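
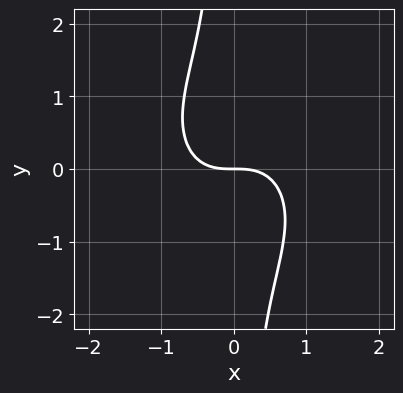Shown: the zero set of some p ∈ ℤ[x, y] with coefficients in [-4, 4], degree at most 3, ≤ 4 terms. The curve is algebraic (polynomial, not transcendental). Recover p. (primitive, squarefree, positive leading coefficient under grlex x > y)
(a) The degree is 3 — a generic line meets the curve in up to 3 points.
(b) Checking where it meets the axes: it meets the x-axis at x = 0 (among the integer gridlines); it crosses the y-axis at the gridline y = 0.
(c) Fitting integer coefficients to these (and the overall shape) gives p.

x^3 + x*y^2 + y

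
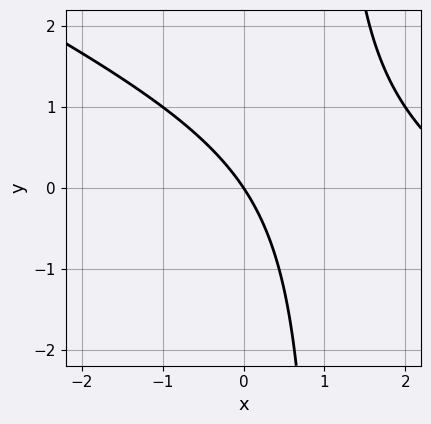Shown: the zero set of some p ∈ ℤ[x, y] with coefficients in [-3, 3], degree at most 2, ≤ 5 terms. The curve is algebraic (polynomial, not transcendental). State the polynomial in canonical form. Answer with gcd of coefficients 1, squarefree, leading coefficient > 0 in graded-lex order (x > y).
x^2 + 2*x*y - 3*x - 2*y

1. Degree: no degree-1 curve has this shape, so deg p = 2.
2. From the axis intercepts and sections: it meets the y-axis at y = 0 (among the integer gridlines); it crosses the x-axis at the gridline x = 0.
3. Matching integer coefficients to the picture gives p.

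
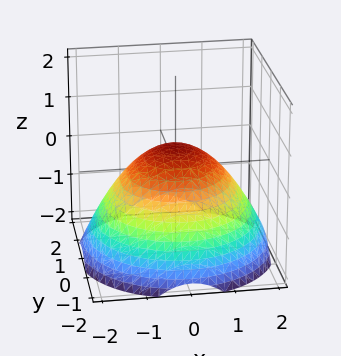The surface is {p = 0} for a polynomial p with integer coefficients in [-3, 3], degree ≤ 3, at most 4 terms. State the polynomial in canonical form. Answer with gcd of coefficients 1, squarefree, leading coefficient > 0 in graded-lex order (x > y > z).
x^2 + y^2 + 2*z - 1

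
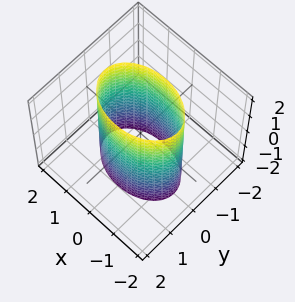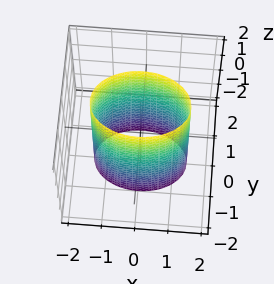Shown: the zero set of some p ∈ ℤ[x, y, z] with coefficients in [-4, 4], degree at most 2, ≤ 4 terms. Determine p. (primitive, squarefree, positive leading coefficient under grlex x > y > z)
(a) deg p = 2. Constant cross-section along one axis; a quadric.
(b) Symmetries: the z ↦ −z reflection is a symmetry, so z appears only in even powers; mirror symmetry y ↦ −y ⇒ only even powers of y; it's symmetric under x → −x, forcing even powers of x.
(c) From the axis intercepts and sections: it misses every integer gridline on the z-axis; among the integer gridlines, it crosses the y-axis at y ∈ {-1, 1}.
(d) Solving for integer coefficients yields p as stated.

x^2 + 2*y^2 - 2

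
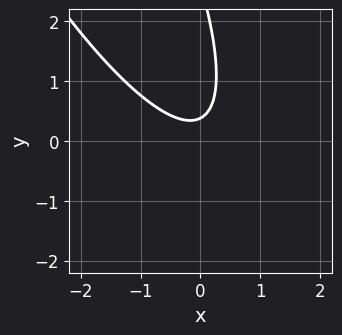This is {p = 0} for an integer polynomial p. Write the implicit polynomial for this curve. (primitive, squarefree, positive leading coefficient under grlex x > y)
3*x^2 + 3*x*y + y^2 - 3*y + 1

1. Degree: no degree-1 curve has this shape, so deg p = 2.
2. From the visible intercepts: the curve avoids every integer x-axis point in the box.
3. Assembling these constraints gives the stated polynomial.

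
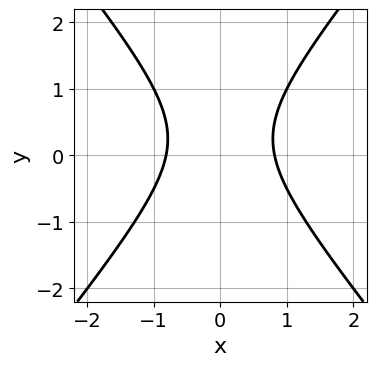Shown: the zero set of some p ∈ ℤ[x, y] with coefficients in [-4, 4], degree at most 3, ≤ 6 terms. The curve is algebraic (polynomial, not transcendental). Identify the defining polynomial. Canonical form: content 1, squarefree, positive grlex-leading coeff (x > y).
3*x^2 - 2*y^2 + y - 2

First, deg p = 2. No degree-1 curve has this shape.
Then, symmetries: it's symmetric under x → −x, forcing even powers of x.
Then, from the visible intercepts: the curve avoids every integer y-axis point in the box.
Finally, together with the visible shape, these determine p as stated.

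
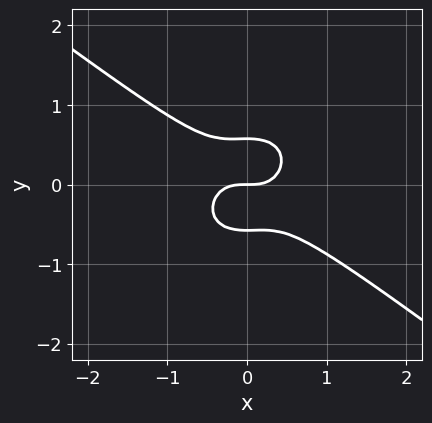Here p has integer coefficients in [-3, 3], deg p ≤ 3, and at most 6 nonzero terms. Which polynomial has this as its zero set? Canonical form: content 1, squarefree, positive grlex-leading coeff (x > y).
(a) The degree is 3 — no degree-2 curve has this shape.
(b) Reading off the gridlines: it meets the y-axis at y = 0 (among the integer gridlines); one x-axis crossing is at x = 0.
(c) Assembling these constraints gives the stated polynomial.

2*x^3 + x^2*y + 3*y^3 - y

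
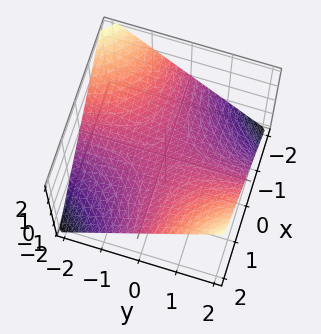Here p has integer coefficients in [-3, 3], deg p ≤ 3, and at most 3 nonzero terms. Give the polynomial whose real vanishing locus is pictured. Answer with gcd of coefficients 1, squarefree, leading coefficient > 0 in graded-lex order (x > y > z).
x*y - 2*z

(a) Degree: a saddle surface; a quadric, so deg p = 2.
(b) Against the integer gridlines: one z-axis crossing is at z = 0; the visible x-axis segment lies entirely on the surface; every point of the y-axis in the box is on the surface.
(c) Putting this together gives p.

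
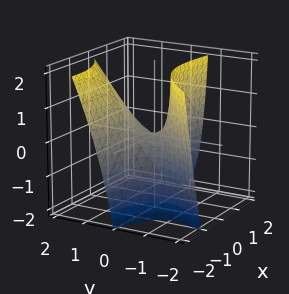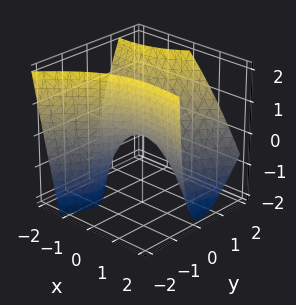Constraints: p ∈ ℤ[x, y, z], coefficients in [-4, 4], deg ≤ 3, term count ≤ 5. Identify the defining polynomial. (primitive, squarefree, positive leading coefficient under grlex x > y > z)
x^2 + 3*x*y - 3*y^2 + 2*y*z + 2*z

(a) The degree is 2 — a generic line meets the surface in up to 2 points.
(b) From the axis intercepts and sections: it crosses the x-axis at the gridline x = 0; it meets the y-axis at y = 0 (among the integer gridlines); one z-axis crossing is at z = 0.
(c) Assembling these constraints gives the stated polynomial.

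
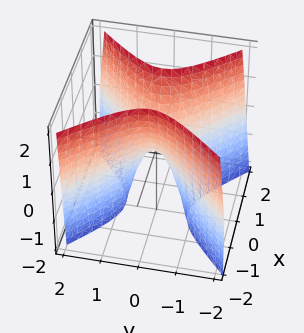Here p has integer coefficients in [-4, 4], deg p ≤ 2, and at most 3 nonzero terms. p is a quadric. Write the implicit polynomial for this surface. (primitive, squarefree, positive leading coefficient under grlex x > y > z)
3*x^2 - 3*y^2 - z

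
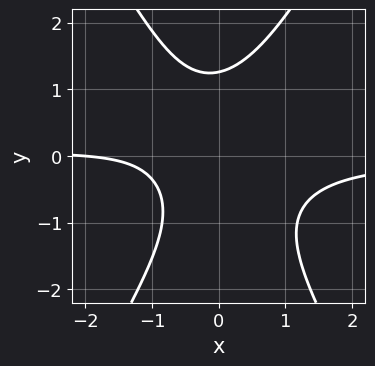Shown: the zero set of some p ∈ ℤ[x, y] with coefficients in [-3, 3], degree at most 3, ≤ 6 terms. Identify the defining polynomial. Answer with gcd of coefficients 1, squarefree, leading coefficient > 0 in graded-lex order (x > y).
1. The degree is 3 — the shape is more complex than any degree-2 curve.
2. From the axis intercepts and sections: one x-axis crossing is at x = -2.
3. Together with the visible shape, these determine p as stated.

3*x^2*y - y^3 + x + 2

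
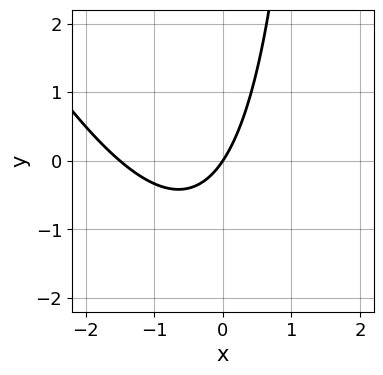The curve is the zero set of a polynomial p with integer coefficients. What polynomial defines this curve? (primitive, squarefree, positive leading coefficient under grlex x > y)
2*x^2 + x*y + 3*x - 2*y

1. deg p = 2. The shape is more complex than any degree-1 curve.
2. From the visible intercepts: it crosses the x-axis at the gridline x = 0; one y-axis crossing is at y = 0.
3. Assembling these constraints gives the stated polynomial.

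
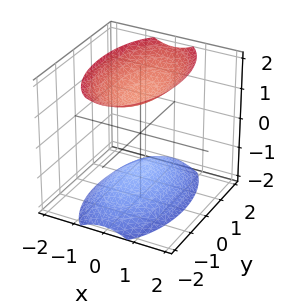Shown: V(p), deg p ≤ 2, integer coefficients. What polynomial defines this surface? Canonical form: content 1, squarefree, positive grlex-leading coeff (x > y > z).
3*x^2 + y^2 - 2*z^2 + 3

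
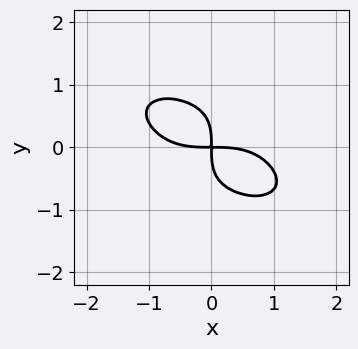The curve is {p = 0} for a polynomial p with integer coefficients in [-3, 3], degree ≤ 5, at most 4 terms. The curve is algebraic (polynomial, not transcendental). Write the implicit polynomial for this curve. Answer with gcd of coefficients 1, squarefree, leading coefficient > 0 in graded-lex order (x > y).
(a) Degree: the shape is more complex than any degree-3 curve, so deg p = 4.
(b) The integer polynomial consistent with all of this is the stated p.

x^4 - 2*x*y^3 + 2*y^4 + 3*x*y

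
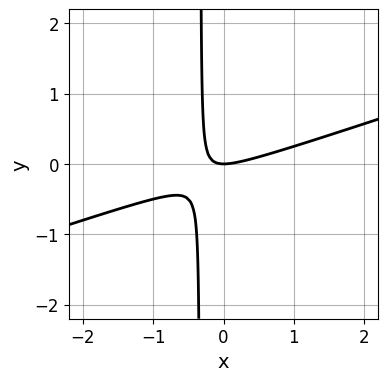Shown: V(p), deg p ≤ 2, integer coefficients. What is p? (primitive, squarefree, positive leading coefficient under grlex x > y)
First, degree: no degree-1 curve has this shape, so deg p = 2.
Next, from the axis intercepts and sections: it crosses the x-axis at the gridline x = 0; it crosses the y-axis at the gridline y = 0.
Finally, putting this together gives p.

x^2 - 3*x*y - y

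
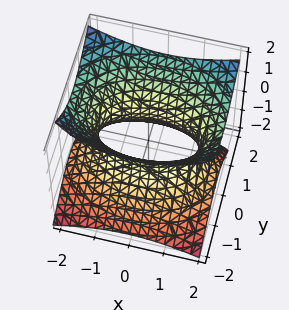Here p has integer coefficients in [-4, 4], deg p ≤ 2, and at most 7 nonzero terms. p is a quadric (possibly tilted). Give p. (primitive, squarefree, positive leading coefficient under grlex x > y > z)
x^2 + 2*y^2 - y*z - 2*z^2 - 2

deg p = 2.
From the axis intercepts and sections: the surface avoids every integer z-axis point in the box; among the integer gridlines, it crosses the y-axis at y ∈ {-1, 1}.
Putting this together gives p.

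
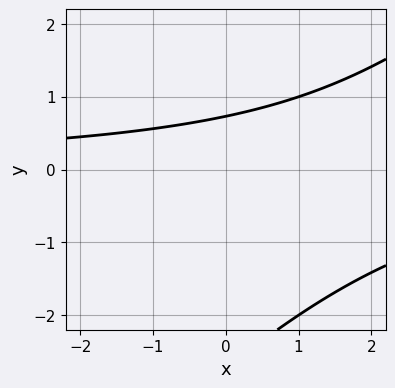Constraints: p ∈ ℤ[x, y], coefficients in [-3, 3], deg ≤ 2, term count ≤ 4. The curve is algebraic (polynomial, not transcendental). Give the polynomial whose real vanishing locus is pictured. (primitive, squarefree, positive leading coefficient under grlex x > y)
x*y - y^2 - 2*y + 2

(a) deg p = 2. The shape is more complex than any degree-1 curve.
(b) Observable constraints: no x-intercept at any integer in the box.
(c) Together with the visible shape, these determine p as stated.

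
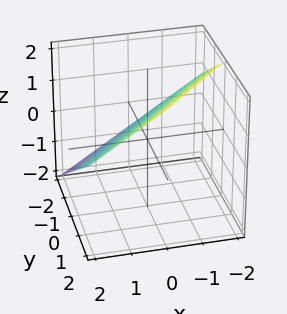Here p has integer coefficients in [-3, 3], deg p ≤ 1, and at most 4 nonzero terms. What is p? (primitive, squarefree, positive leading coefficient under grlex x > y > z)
2*x - 2*y + 3*z - 2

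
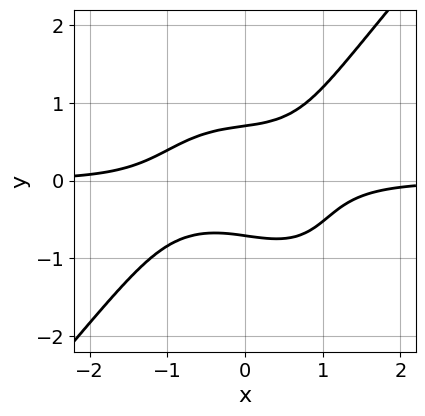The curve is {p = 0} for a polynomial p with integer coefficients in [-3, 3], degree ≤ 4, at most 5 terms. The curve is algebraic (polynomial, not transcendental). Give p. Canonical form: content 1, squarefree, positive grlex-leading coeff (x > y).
deg p = 4. No degree-3 curve has this shape.
Checking where it meets the axes: it misses every integer gridline on the x-axis.
Solving for integer coefficients yields p as stated.

3*x^3*y - 2*y^4 + 2*x*y^2 - 3*y^2 + 2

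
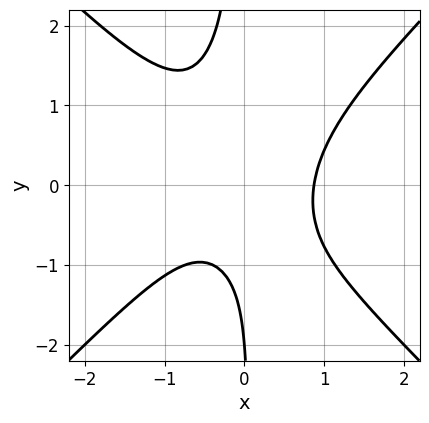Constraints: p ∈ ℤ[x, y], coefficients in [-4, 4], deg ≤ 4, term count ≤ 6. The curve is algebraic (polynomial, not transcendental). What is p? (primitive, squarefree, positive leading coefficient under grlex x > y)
3*x^3 - 3*x*y^2 - y - 2

First, degree: no degree-2 curve has this shape, so deg p = 3.
Then, from the visible intercepts: one y-axis crossing is at y = -2.
Finally, together with the visible shape, these determine p as stated.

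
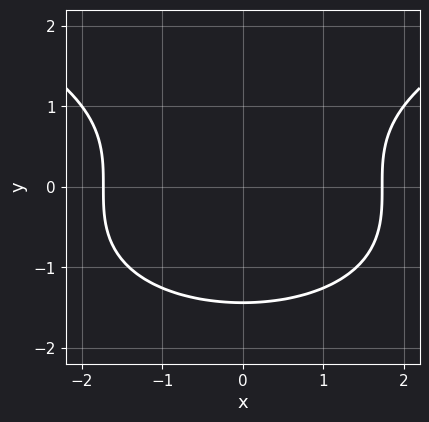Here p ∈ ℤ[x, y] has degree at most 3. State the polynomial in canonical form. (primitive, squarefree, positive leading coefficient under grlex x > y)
y^3 - x^2 + 3

First, deg p = 3.
Then, symmetries: mirror symmetry x ↦ −x ⇒ only even powers of x.
Finally, assembling these constraints gives the stated polynomial.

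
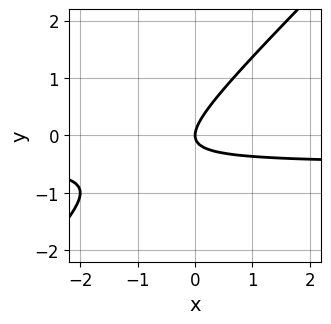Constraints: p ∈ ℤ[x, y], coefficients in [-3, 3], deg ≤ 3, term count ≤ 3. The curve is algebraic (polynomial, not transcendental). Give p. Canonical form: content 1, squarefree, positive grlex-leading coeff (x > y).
First, the degree is 2 — no degree-1 curve has this shape.
Next, against the integer gridlines: it meets the x-axis at x = 0 (among the integer gridlines); it meets the y-axis at y = 0 (among the integer gridlines).
Finally, assembling these constraints gives the stated polynomial.

2*x*y - 2*y^2 + x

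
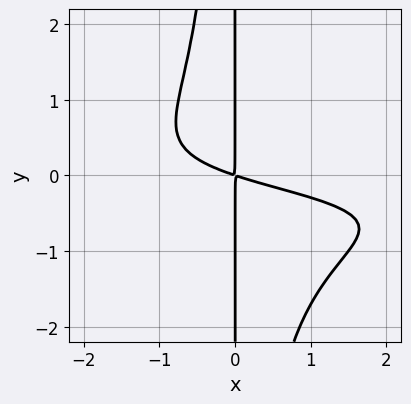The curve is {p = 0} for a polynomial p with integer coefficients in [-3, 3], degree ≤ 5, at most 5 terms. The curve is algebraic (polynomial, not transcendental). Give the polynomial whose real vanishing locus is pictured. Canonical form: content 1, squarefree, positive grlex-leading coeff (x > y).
2*x^2*y^2 + x^2*y + x^2 + 3*x*y

Degree: no degree-3 curve has this shape, so deg p = 4.
From the axis intercepts and sections: the visible y-axis segment lies entirely on the curve.
The integer polynomial consistent with all of this is the stated p.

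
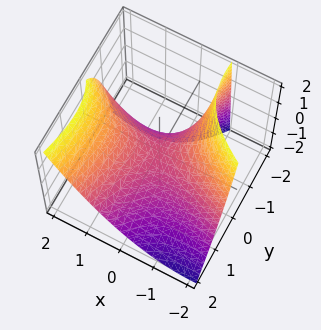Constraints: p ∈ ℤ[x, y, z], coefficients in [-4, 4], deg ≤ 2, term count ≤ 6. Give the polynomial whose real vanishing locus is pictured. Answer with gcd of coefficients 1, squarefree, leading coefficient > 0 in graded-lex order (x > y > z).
x^2 + 2*x*y - y^2 - y*z - 2*z

Degree: a generic line meets the surface in up to 2 points, so deg p = 2.
From the visible intercepts: it meets the z-axis at z = 0 (among the integer gridlines); one y-axis crossing is at y = 0; it crosses the x-axis at the gridline x = 0.
Matching integer coefficients to the picture gives p.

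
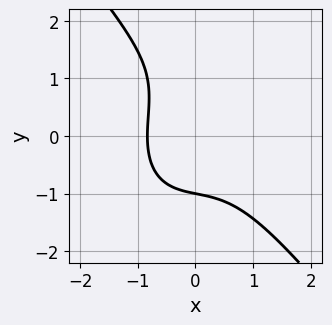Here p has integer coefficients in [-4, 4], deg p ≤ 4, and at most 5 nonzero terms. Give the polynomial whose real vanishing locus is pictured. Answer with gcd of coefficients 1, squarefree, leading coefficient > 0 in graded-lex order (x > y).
2*x^3 + y^3 - y^2 + x + 2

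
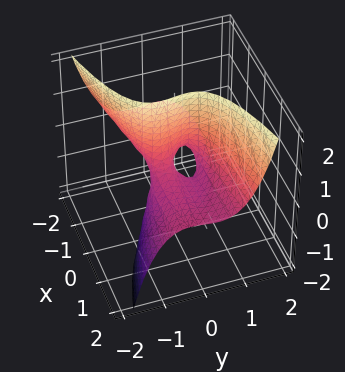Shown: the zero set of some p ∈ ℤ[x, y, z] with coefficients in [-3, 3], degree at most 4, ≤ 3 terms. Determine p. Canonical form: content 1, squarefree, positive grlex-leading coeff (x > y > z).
3*y^3 - 3*x*z - y

Degree: the shape is more complex than any degree-2 surface, so deg p = 3.
Checking where it meets the axes: it crosses the y-axis at the gridline y = 0; the visible x-axis segment lies entirely on the surface.
Together with the visible shape, these determine p as stated.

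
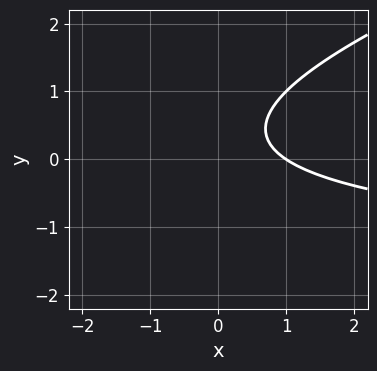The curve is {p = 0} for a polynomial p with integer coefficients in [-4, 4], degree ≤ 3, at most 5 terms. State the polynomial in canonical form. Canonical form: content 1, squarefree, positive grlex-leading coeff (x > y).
1. The degree is 2 — no degree-1 curve has this shape.
2. Checking where it meets the axes: it meets the x-axis at x = 1 (among the integer gridlines); the curve avoids every integer y-axis point in the box.
3. Matching integer coefficients to the picture gives p.

x*y - 3*y^2 + 2*x + 2*y - 2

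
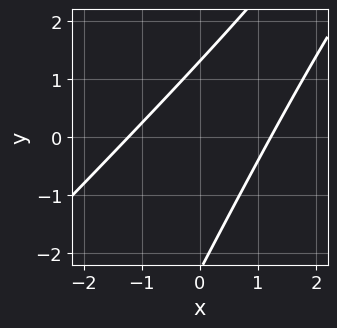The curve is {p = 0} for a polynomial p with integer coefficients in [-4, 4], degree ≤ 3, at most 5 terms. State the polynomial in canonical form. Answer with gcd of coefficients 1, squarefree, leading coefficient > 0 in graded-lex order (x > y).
2*x^2 - 3*x*y + y^2 + y - 3

Degree: the shape is more complex than any degree-1 curve, so deg p = 2.
Matching integer coefficients to the picture gives p.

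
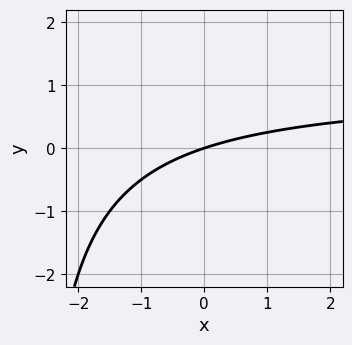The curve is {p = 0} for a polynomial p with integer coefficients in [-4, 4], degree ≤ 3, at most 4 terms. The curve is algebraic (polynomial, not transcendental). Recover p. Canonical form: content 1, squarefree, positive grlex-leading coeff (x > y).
(a) Degree: a generic line meets the curve in up to 2 points, so deg p = 2.
(b) Checking where it meets the axes: one y-axis crossing is at y = 0; it crosses the x-axis at the gridline x = 0.
(c) Together with the visible shape, these determine p as stated.

x*y - x + 3*y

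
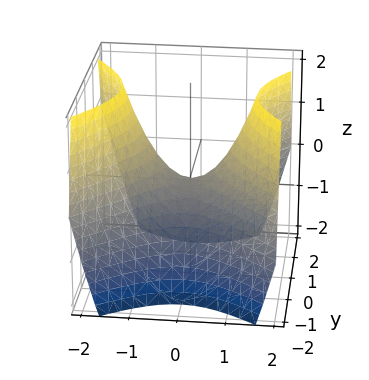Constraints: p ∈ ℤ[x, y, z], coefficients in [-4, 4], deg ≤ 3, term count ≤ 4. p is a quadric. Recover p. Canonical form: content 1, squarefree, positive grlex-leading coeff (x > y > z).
x^2 - y^2 - z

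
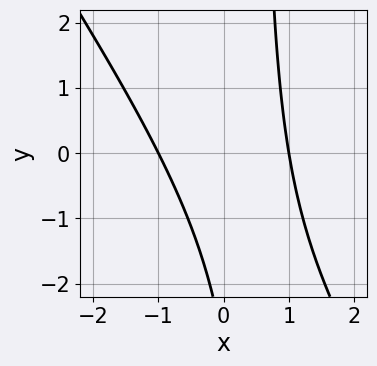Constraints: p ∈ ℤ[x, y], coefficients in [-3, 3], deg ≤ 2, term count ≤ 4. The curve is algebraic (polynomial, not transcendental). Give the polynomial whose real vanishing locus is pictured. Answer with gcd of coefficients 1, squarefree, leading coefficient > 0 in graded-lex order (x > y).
3*x^2 + 2*x*y - y - 3

(a) deg p = 2. The shape is more complex than any degree-1 curve.
(b) Against the integer gridlines: among the integer gridlines, it crosses the x-axis at x ∈ {-1, 1}; the curve avoids every integer y-axis point in the box.
(c) Putting this together gives p.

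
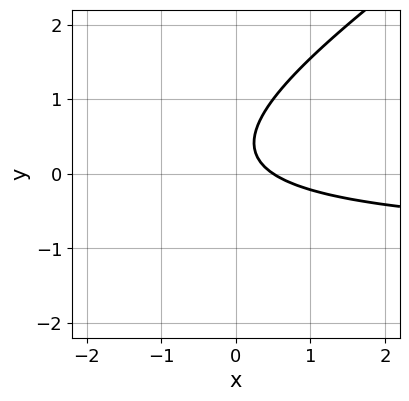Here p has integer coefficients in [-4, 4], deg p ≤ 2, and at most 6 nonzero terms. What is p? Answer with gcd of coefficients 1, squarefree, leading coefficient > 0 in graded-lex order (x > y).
2*x*y - 3*y^2 + 2*x + 2*y - 1

1. The degree is 2 — no degree-1 curve has this shape.
2. Checking where it meets the axes: no y-intercept at any integer in the box.
3. Together with the visible shape, these determine p as stated.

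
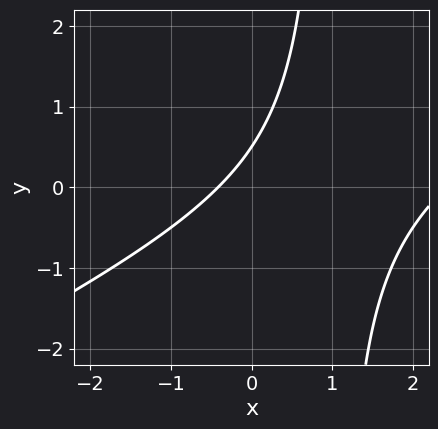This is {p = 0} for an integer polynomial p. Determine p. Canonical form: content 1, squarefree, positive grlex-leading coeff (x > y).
x^2 - 2*x*y - 2*x + 2*y - 1

Degree: no degree-1 curve has this shape, so deg p = 2.
Matching integer coefficients to the picture gives p.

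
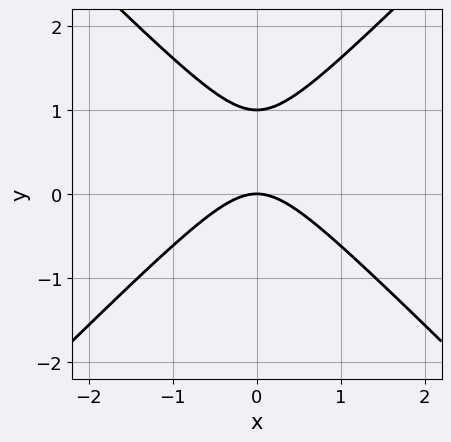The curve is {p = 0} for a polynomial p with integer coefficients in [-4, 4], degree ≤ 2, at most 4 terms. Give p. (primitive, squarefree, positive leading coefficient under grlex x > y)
x^2 - y^2 + y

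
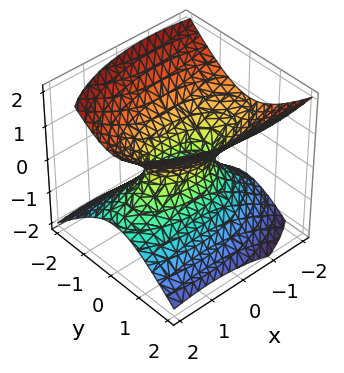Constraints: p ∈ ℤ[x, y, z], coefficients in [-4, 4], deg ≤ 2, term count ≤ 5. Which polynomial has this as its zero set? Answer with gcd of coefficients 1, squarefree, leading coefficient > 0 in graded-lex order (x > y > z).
1. The degree is 2 — the shape is more complex than any degree-1 surface.
2. Against the integer gridlines: no z-intercept at any integer in the box; among the integer gridlines, it crosses the x-axis at x ∈ {-1, 1}.
3. Together with the visible shape, these determine p as stated.

x^2 + x*z + 3*y^2 - 3*z^2 - 1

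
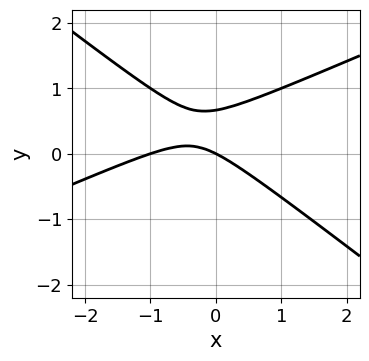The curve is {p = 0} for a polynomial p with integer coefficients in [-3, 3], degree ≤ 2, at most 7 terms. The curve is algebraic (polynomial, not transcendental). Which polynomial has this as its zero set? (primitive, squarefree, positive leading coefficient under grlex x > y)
x^2 - x*y - 3*y^2 + x + 2*y

Degree: no degree-1 curve has this shape, so deg p = 2.
Against the integer gridlines: it crosses the y-axis at the gridline y = 0; the x-axis gridline crossings are at x ∈ {-1, 0}.
Putting this together gives p.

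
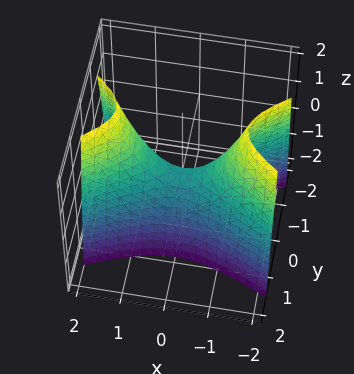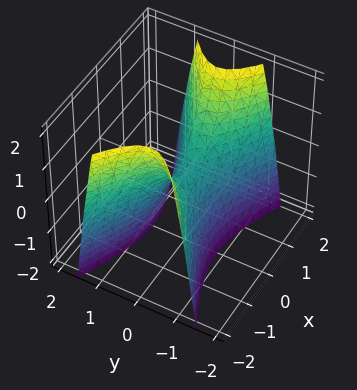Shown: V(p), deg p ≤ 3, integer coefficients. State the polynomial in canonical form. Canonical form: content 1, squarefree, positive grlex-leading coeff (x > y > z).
1. deg p = 2. A hyperbolic paraboloid; a quadric.
2. Symmetries: mirror symmetry x ↦ −x ⇒ only even powers of x; it's symmetric under y → −y, forcing even powers of y.
3. Against the integer gridlines: one y-axis crossing is at y = 0; it meets the x-axis at x = 0 (among the integer gridlines).
4. Fitting integer coefficients to these (and the overall shape) gives p.

x^2 - 3*y^2 - z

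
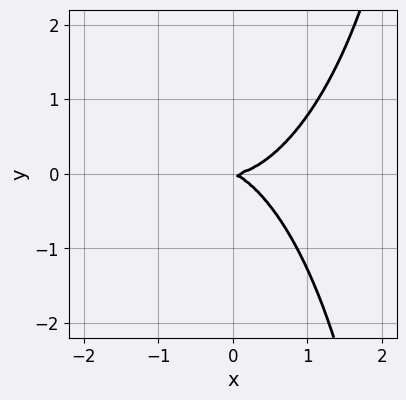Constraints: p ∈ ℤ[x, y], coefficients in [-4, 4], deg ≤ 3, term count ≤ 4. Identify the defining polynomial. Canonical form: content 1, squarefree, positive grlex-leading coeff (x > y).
2*x^3 + x*y^2 - x*y - 3*y^2

The degree is 3 — no degree-2 curve has this shape.
Observable constraints: it crosses the y-axis at the gridline y = 0; it meets the x-axis at x = 0 (among the integer gridlines).
These observations pin down the coefficients.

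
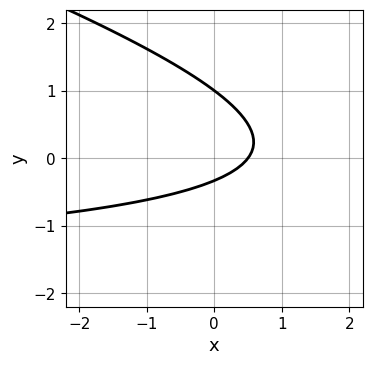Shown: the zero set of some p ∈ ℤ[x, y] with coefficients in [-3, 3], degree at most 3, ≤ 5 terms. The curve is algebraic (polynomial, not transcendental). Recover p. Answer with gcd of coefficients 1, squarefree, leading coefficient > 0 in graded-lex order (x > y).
x*y + 3*y^2 + 2*x - 2*y - 1

deg p = 2. No degree-1 curve has this shape.
Checking where it meets the axes: one y-axis crossing is at y = 1.
Together with the visible shape, these determine p as stated.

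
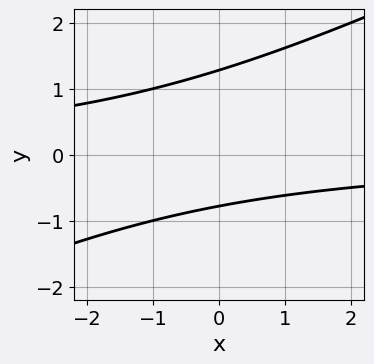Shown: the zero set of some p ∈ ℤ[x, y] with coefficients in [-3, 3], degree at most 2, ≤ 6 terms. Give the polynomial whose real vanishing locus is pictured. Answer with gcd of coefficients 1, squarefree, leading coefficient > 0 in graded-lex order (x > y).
x*y - 2*y^2 + y + 2

First, the degree is 2 — no degree-1 curve has this shape.
Then, reading off the gridlines: it misses every integer gridline on the x-axis.
Finally, together with the visible shape, these determine p as stated.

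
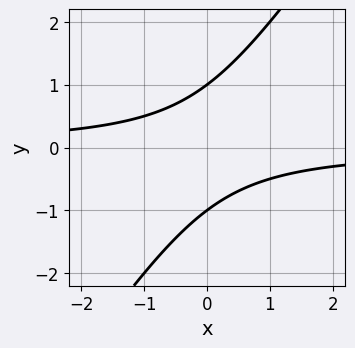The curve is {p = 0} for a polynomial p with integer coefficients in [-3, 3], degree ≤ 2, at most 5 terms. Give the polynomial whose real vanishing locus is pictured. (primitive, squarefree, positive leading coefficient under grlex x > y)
1. deg p = 2. No degree-1 curve has this shape.
2. From the axis intercepts and sections: the curve avoids every integer x-axis point in the box; among the integer gridlines, it crosses the y-axis at y ∈ {-1, 1}.
3. Putting this together gives p.

3*x*y - 2*y^2 + 2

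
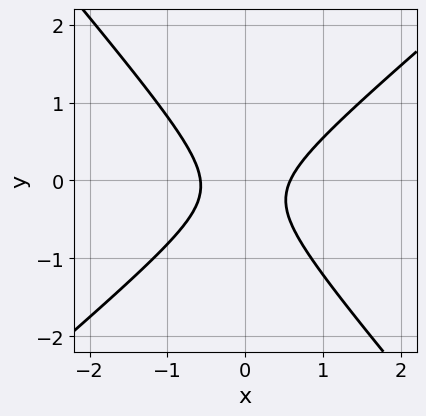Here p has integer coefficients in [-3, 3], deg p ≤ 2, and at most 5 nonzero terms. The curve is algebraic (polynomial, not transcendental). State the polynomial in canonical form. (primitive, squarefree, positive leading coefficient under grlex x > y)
3*x^2 - x*y - 3*y^2 - y - 1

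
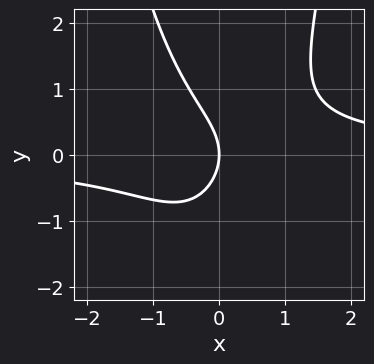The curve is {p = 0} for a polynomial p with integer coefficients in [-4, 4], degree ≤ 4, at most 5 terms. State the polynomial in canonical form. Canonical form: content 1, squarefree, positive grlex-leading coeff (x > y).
1. Degree: the shape is more complex than any degree-2 curve, so deg p = 3.
2. From the visible intercepts: it meets the x-axis at x = 0 (among the integer gridlines); one y-axis crossing is at y = 0.
3. Solving for integer coefficients yields p as stated.

3*x^2*y - 2*y^2 - 3*x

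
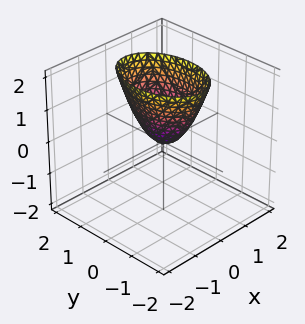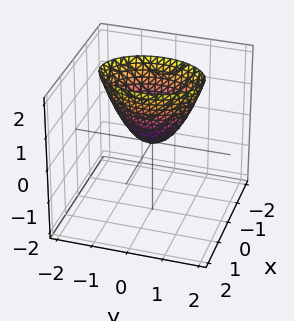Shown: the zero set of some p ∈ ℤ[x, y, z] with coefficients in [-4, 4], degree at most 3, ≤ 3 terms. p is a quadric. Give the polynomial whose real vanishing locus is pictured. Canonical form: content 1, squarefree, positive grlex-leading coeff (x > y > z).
(a) The degree is 2 — a paraboloid; a quadric.
(b) Symmetries: it's symmetric under y → −y, forcing even powers of y; mirror symmetry x ↦ −x ⇒ only even powers of x.
(c) Reading off the gridlines: one x-axis crossing is at x = 0; it meets the z-axis at z = 0 (among the integer gridlines); it crosses the y-axis at the gridline y = 0.
(d) Together with the visible shape, these determine p as stated.

2*x^2 + y^2 - z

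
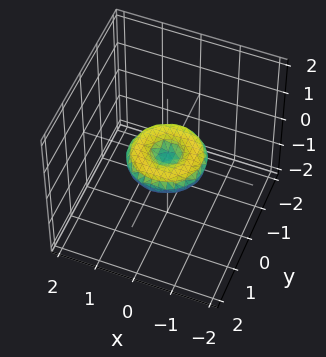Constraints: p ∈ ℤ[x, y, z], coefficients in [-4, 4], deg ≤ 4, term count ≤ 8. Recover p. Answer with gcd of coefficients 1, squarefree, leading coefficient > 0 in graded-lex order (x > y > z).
(a) Degree: a generic line meets the surface in up to 4 points, so deg p = 4.
(b) By symmetry, the surface is invariant under rotation about z: p = q(x² + y², z).
(c) Checking where it meets the axes: among the integer gridlines, it crosses the y-axis at y ∈ {-1, 0, 1}; the x-axis gridline crossings are at x ∈ {-1, 0, 1}; a circular section at z = 0 has radius exactly 1.
(d) Together with the visible shape, these determine p as stated.

x^4 + 2*x^2*y^2 + y^4 - x^2 - y^2 + 3*z^2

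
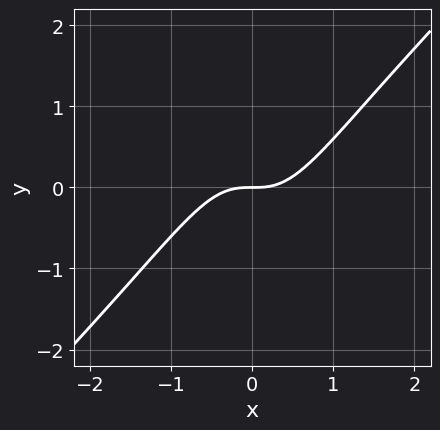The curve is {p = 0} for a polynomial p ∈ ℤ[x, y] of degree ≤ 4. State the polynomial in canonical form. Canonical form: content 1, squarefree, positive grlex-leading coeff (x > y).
3*x^3 - 3*x^2*y - 2*y

The degree is 3 — the shape is more complex than any degree-2 curve.
Checking where it meets the axes: it meets the x-axis at x = 0 (among the integer gridlines); it crosses the y-axis at the gridline y = 0.
Putting this together gives p.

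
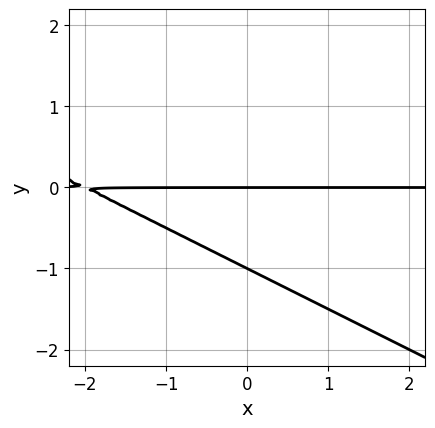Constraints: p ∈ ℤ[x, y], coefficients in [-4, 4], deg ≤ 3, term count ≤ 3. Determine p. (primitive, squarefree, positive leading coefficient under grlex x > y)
(a) The degree is 2 — a generic line meets the curve in up to 2 points.
(b) Reading off the gridlines: the visible x-axis segment lies entirely on the curve; among the integer gridlines, it crosses the y-axis at y ∈ {-1, 0}.
(c) The integer polynomial consistent with all of this is the stated p.

x*y + 2*y^2 + 2*y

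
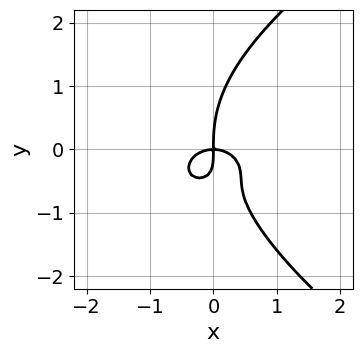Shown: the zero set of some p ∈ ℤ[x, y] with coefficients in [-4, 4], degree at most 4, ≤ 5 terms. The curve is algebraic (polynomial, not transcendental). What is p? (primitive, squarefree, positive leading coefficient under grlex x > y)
First, degree: no degree-3 curve has this shape, so deg p = 4.
Next, observable constraints: it crosses the x-axis at the gridline x = 0; one y-axis crossing is at y = 0.
Finally, the integer polynomial consistent with all of this is the stated p.

y^4 - 2*x^3 - 3*x*y^2 - 2*x*y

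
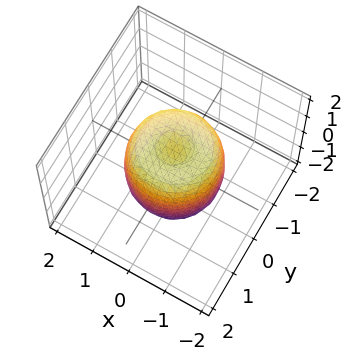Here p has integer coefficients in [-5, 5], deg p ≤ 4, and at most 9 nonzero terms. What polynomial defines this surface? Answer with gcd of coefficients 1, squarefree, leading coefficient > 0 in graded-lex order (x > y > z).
2*x^4 + 4*x^2*y^2 + 2*y^4 - 2*x^2 - 2*y^2 + z^2 - 1

1. Degree: the shape is more complex than any degree-3 surface, so deg p = 4.
2. Symmetries: the z-axis is an axis of rotation, so x and y enter only as x² + y².
3. From the visible intercepts: a circular section at z = -1 has radius exactly 1; the z-axis gridline crossings are at z ∈ {-1, 1}.
4. Assembling these constraints gives the stated polynomial.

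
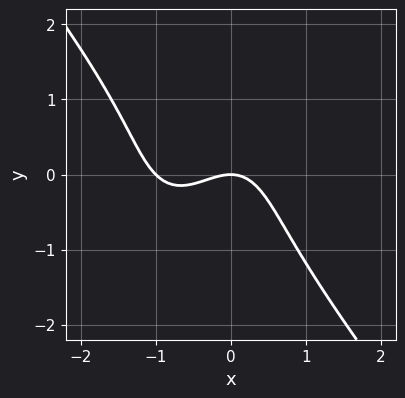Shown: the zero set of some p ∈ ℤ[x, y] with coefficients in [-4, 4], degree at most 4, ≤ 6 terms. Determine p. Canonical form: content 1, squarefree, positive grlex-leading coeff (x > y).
2*x^3 + y^3 + 2*x^2 + 2*y

1. deg p = 3. No degree-2 curve has this shape.
2. From the visible intercepts: the x-axis gridline crossings are at x ∈ {-1, 0}; one y-axis crossing is at y = 0.
3. Putting this together gives p.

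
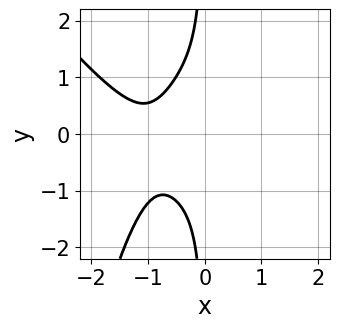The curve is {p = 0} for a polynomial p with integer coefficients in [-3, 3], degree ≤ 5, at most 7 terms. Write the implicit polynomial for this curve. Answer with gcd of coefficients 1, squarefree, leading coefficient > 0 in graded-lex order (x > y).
3*x^4 + 2*x^3*y + 3*x^3 + 3*x*y^2 + 2

1. Degree: the shape is more complex than any degree-3 curve, so deg p = 4.
2. Observable constraints: it misses every integer gridline on the y-axis; no x-intercept at any integer in the box.
3. Fitting integer coefficients to these (and the overall shape) gives p.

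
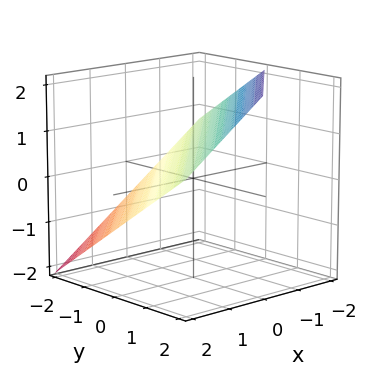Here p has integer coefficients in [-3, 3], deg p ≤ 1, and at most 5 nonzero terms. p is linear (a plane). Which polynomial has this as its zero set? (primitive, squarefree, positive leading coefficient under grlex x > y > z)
2*x - 2*y + 3*z - 2

Degree: every cross-section is a straight line — this is a plane, so deg p = 1.
From the axis intercepts and sections: one y-axis crossing is at y = -1; it crosses the x-axis at the gridline x = 1.
Putting this together gives p.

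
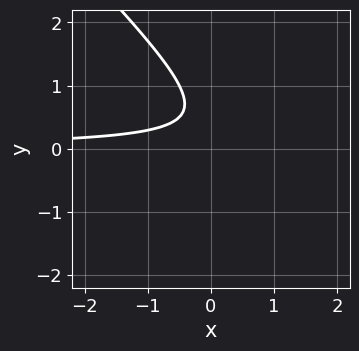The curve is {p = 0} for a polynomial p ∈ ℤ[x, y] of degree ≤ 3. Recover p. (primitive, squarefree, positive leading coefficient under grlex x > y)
2*x*y + 2*y^2 - 2*y + 1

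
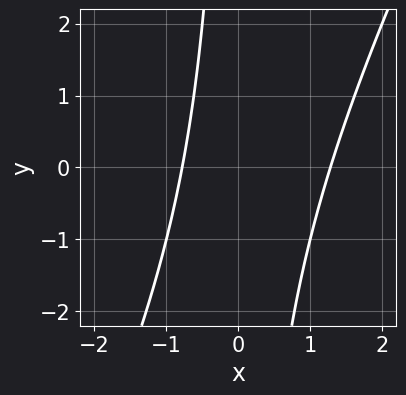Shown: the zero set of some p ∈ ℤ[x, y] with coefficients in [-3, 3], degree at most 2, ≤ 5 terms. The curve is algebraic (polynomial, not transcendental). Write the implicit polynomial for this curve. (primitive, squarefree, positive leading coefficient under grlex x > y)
2*x^2 - x*y - x - 2

(a) The degree is 2 — a generic line meets the curve in up to 2 points.
(b) Checking where it meets the axes: the curve avoids every integer y-axis point in the box.
(c) Matching integer coefficients to the picture gives p.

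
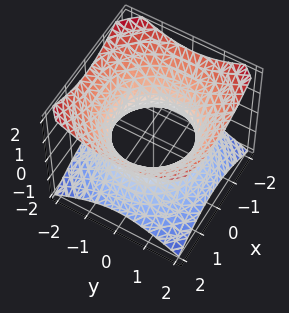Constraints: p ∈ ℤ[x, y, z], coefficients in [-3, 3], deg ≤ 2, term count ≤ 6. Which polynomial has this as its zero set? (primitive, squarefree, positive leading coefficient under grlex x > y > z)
2*x^2 + 2*y^2 - 3*z^2 - 3

1. The degree is 2 — one connected sheet with a waist; a quadric.
2. By symmetry, the surface is invariant under rotation about z: p = q(x² + y², z); mirror symmetry z ↦ −z ⇒ only even powers of z.
3. Observable constraints: the surface avoids every integer z-axis point in the box; a circular section at z = -1 has radius between 1 and 2.
4. Fitting integer coefficients to these (and the overall shape) gives p.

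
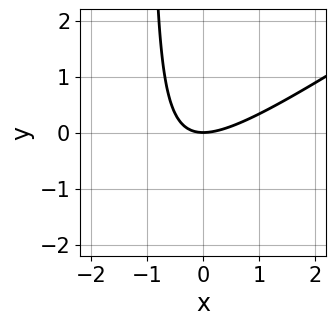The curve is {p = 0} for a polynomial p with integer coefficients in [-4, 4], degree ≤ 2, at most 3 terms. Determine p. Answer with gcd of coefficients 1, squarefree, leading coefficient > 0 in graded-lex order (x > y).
2*x^2 - 3*x*y - 3*y

Degree: the shape is more complex than any degree-1 curve, so deg p = 2.
Against the integer gridlines: one y-axis crossing is at y = 0; one x-axis crossing is at x = 0.
Together with the visible shape, these determine p as stated.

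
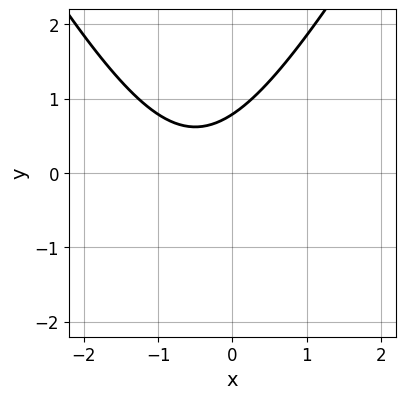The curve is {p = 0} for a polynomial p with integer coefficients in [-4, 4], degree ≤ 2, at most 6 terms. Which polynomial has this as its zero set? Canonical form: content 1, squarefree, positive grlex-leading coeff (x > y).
1. The degree is 2 — a generic line meets the curve in up to 2 points.
2. Against the integer gridlines: no x-intercept at any integer in the box.
3. Assembling these constraints gives the stated polynomial.

3*x^2 - y^2 + 3*x - 3*y + 3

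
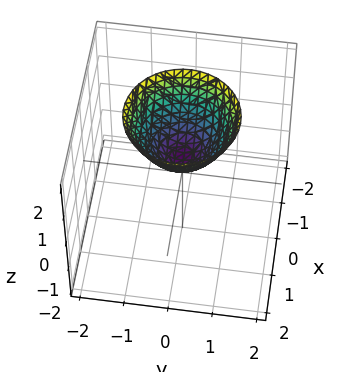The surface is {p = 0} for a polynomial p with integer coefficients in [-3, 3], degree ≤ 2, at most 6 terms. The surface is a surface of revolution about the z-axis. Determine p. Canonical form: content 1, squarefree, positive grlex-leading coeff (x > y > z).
Degree: the shape is more complex than any degree-1 surface, so deg p = 2.
Symmetry: the z-axis is an axis of rotation, so x and y enter only as x² + y².
Observable constraints: a circular section at z = 1 has radius between 0 and 1; it misses every integer gridline on the x-axis; no y-intercept at any integer in the box.
Putting this together gives p.

2*x^2 + 2*y^2 - 2*z + 1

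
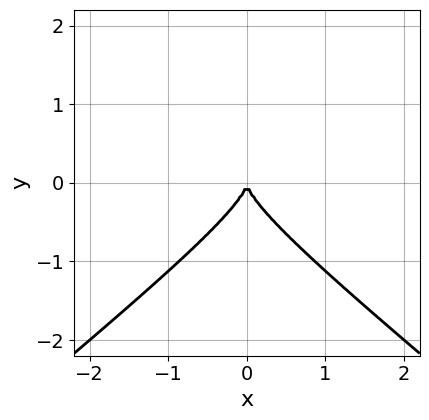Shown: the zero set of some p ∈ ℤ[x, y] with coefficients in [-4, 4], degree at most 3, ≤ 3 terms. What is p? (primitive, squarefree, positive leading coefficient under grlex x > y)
2*x^2*y - 3*y^3 - 2*x^2

First, the degree is 3 — a generic line meets the curve in up to 3 points.
Then, symmetries: mirror symmetry x ↦ −x ⇒ only even powers of x.
Then, against the integer gridlines: one y-axis crossing is at y = 0; it meets the x-axis at x = 0 (among the integer gridlines).
Finally, fitting integer coefficients to these (and the overall shape) gives p.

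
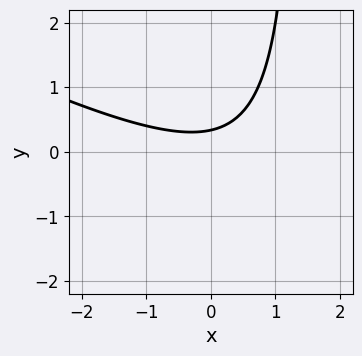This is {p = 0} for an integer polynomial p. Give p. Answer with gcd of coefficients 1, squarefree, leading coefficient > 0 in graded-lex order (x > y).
(a) Degree: the shape is more complex than any degree-1 curve, so deg p = 2.
(b) From the axis intercepts and sections: it misses every integer gridline on the x-axis.
(c) Assembling these constraints gives the stated polynomial.

x^2 + 2*x*y - 3*y + 1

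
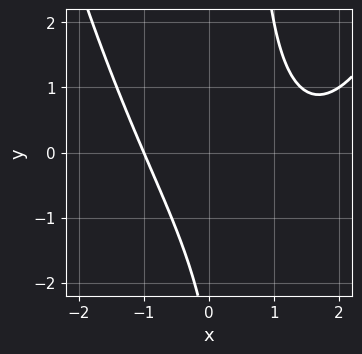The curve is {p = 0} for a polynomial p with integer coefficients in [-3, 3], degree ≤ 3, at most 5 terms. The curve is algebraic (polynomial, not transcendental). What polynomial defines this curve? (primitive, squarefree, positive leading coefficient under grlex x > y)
x^3 - 2*x^2 - 2*x*y + y + 3

First, deg p = 3.
Then, checking where it meets the axes: one x-axis crossing is at x = -1; no y-intercept at any integer in the box.
Finally, together with the visible shape, these determine p as stated.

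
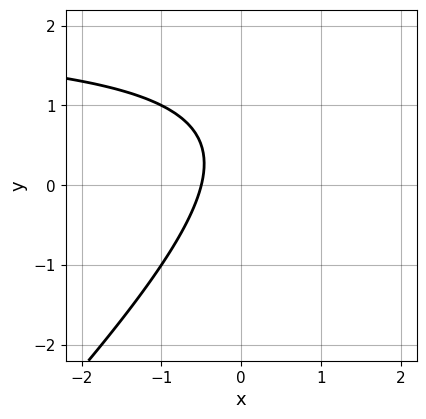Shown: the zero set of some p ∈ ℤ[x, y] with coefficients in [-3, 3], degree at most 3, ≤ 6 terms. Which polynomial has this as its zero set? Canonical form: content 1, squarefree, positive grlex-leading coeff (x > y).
x*y - y^2 - 2*x + y - 1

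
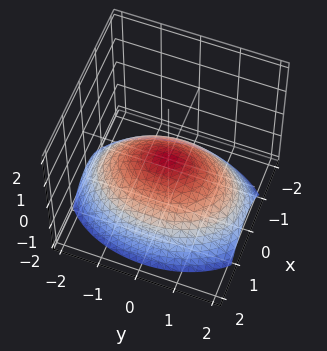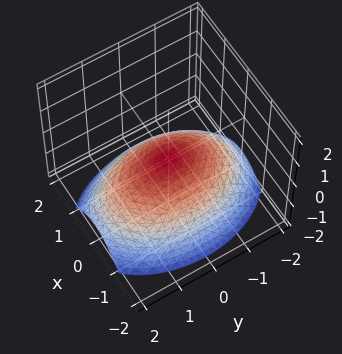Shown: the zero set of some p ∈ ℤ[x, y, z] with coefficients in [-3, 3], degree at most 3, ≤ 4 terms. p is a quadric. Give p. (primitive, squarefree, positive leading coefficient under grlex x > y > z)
2*x^2 + y^2 + 3*z

(a) deg p = 2. A single bowl opening along one axis; a quadric.
(b) Symmetries: it's symmetric under y → −y, forcing even powers of y; the x ↦ −x reflection is a symmetry, so x appears only in even powers.
(c) Against the integer gridlines: it meets the z-axis at z = 0 (among the integer gridlines); one y-axis crossing is at y = 0; one x-axis crossing is at x = 0.
(d) The integer polynomial consistent with all of this is the stated p.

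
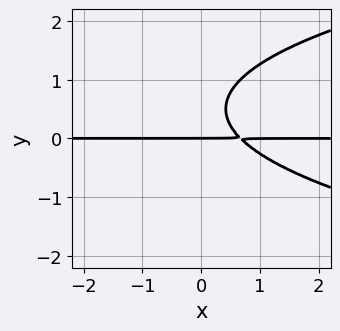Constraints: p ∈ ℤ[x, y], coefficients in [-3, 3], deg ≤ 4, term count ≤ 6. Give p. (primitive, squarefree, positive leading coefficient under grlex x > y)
3*y^3 - 3*x*y - 3*y^2 + 2*y

The degree is 3 — no degree-2 curve has this shape.
Checking where it meets the axes: the visible x-axis segment lies entirely on the curve; one y-axis crossing is at y = 0.
Putting this together gives p.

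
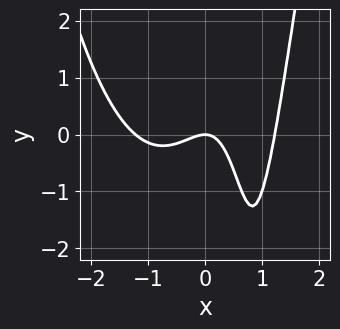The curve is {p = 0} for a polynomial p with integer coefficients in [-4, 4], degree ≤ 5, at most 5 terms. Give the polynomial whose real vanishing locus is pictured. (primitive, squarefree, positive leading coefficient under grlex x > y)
(a) The degree is 4 — a generic line meets the curve in up to 4 points.
(b) Reading off the gridlines: it meets the x-axis at x = 0 (among the integer gridlines); one y-axis crossing is at y = 0.
(c) The integer polynomial consistent with all of this is the stated p.

2*x^4 - 2*x^2*y - 3*x^2 + 3*x*y - 2*y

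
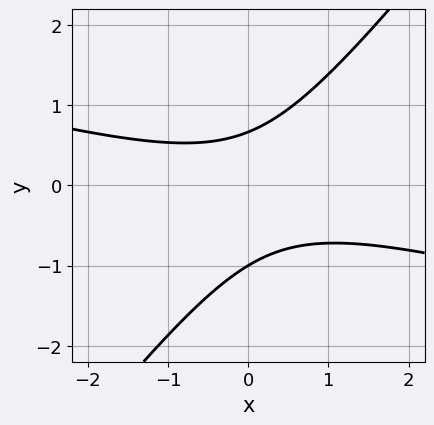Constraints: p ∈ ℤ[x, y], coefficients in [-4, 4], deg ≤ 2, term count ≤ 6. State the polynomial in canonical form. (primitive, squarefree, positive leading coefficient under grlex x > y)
x^2 + 3*x*y - 3*y^2 - y + 2

The degree is 2 — a generic line meets the curve in up to 2 points.
Reading off the gridlines: no x-intercept at any integer in the box; it crosses the y-axis at the gridline y = -1.
Putting this together gives p.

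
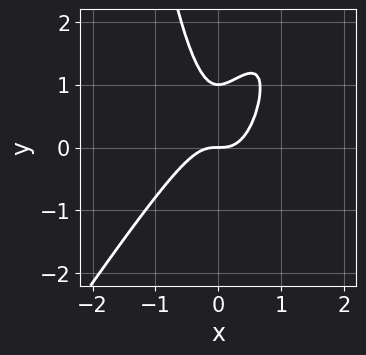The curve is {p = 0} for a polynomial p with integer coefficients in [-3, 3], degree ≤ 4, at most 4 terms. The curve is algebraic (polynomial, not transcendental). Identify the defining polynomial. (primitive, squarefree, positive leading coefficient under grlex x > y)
3*x^3 - 2*x^2*y + y^2 - y

The degree is 3 — the shape is more complex than any degree-2 curve.
Checking where it meets the axes: one x-axis crossing is at x = 0; among the integer gridlines, it crosses the y-axis at y ∈ {0, 1}.
These observations pin down the coefficients.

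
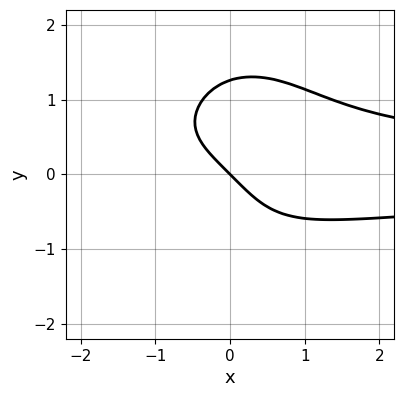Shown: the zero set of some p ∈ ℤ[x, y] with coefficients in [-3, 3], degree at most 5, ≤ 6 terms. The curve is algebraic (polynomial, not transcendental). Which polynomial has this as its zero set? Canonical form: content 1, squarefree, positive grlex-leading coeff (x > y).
2*x^2*y^2 + y^4 - 2*x - 2*y

The degree is 4 — no degree-3 curve has this shape.
Observable constraints: it crosses the x-axis at the gridline x = 0; it crosses the y-axis at the gridline y = 0.
Together with the visible shape, these determine p as stated.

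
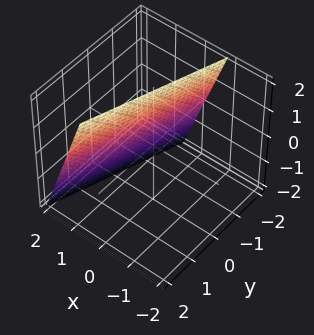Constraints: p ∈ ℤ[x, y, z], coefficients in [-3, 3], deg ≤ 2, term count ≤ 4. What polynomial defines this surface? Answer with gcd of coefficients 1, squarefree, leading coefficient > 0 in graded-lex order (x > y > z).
1. Degree: every cross-section is a straight line — this is a plane, so deg p = 1.
2. From the visible intercepts: one y-axis crossing is at y = -2; it meets the z-axis at z = 2 (among the integer gridlines).
3. Fitting integer coefficients to these (and the overall shape) gives p.

3*x - y + z - 2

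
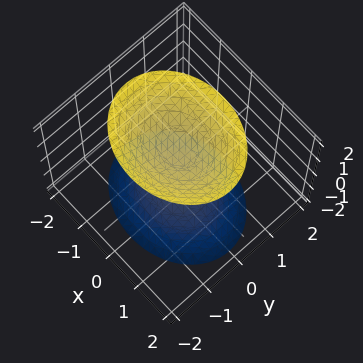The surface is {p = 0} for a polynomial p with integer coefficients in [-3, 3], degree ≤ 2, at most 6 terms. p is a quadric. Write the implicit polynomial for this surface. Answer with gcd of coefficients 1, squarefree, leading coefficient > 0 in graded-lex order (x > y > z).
There are 2 components.
deg p = 2.
Symmetries: it's symmetric under y → −y, forcing even powers of y; mirror symmetry x ↦ −x ⇒ only even powers of x; mirror symmetry z ↦ −z ⇒ only even powers of z.
From the visible intercepts: the surface avoids every integer y-axis point in the box; it misses every integer gridline on the x-axis.
Together with the visible shape, these determine p as stated.

2*x^2 + 3*y^2 - 2*z^2 + 3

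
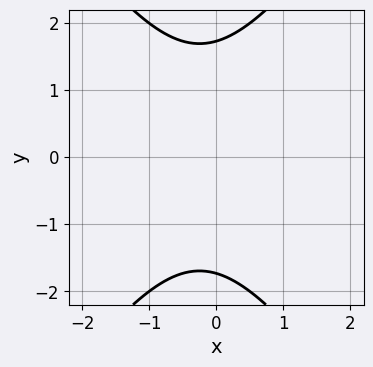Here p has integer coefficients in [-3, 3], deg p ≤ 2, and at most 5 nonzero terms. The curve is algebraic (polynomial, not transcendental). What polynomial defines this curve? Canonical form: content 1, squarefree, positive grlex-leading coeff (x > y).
First, the degree is 2 — a generic line meets the curve in up to 2 points.
Then, symmetries: the y ↦ −y reflection is a symmetry, so y appears only in even powers.
Next, from the visible intercepts: no x-intercept at any integer in the box.
Finally, these observations pin down the coefficients.

2*x^2 - y^2 + x + 3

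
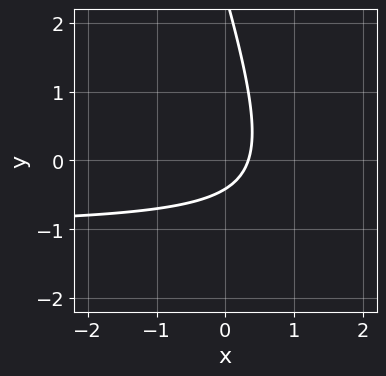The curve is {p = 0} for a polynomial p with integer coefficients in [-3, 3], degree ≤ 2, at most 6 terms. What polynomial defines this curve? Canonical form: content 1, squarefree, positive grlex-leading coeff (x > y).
3*x*y + y^2 + 3*x - 2*y - 1

(a) Degree: the shape is more complex than any degree-1 curve, so deg p = 2.
(b) Matching integer coefficients to the picture gives p.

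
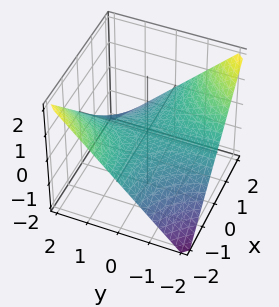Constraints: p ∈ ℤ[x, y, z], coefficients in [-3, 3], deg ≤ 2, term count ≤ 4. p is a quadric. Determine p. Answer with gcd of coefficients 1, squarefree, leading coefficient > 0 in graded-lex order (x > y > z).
x*y + 2*z

1. The degree is 2 — a hyperbolic paraboloid; a quadric.
2. Observable constraints: every point of the x-axis in the box is on the surface; one z-axis crossing is at z = 0.
3. Putting this together gives p. Check: (0, 1, 0) on the y-axis lies on the surface, and p(0, 1, 0) = 0. ✓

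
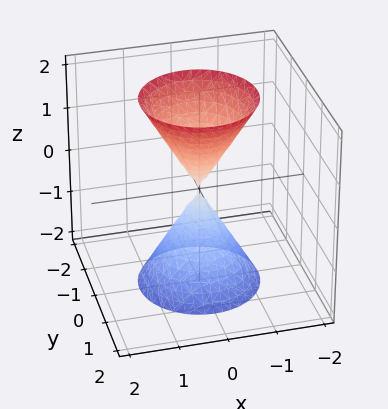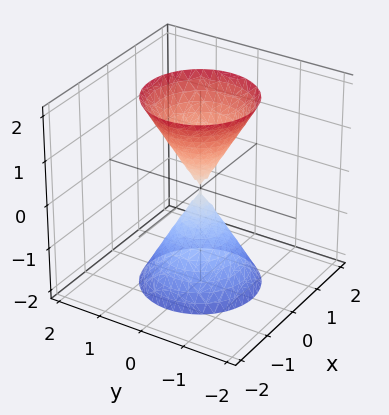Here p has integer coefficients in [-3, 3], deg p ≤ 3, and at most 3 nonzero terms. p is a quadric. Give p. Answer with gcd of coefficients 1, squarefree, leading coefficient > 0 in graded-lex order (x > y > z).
3*x^2 + 3*y^2 - z^2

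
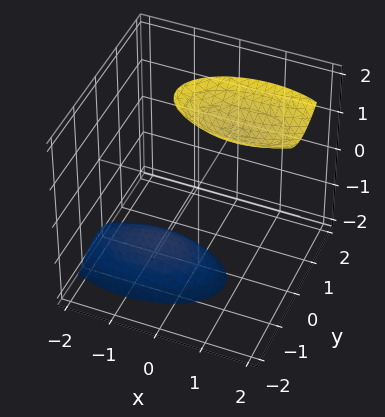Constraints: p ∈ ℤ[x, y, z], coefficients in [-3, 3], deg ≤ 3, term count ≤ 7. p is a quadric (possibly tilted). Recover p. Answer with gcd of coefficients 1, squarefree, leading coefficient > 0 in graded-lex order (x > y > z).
x^2 - x*z + 3*y^2 - y*z - z^2 + 3

(a) I count 2 distinct pieces. They look like related sheets of one shape, so recover p as a whole.
(b) The degree is 2 — a generic line meets the surface in up to 2 points.
(c) Reading off the gridlines: it misses every integer gridline on the x-axis; it misses every integer gridline on the y-axis.
(d) Solving for integer coefficients yields p as stated.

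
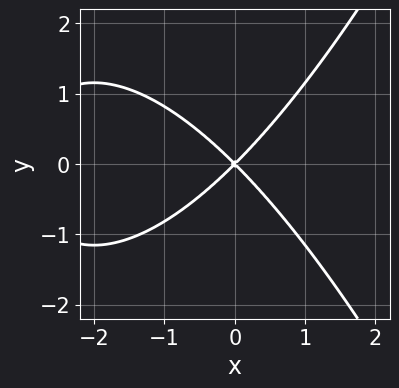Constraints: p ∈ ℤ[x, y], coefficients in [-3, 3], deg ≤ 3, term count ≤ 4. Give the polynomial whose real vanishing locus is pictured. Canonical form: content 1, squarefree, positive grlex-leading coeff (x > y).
1. Degree: a generic line meets the curve in up to 3 points, so deg p = 3.
2. Symmetries: it's symmetric under y → −y, forcing even powers of y.
3. From the visible intercepts: one y-axis crossing is at y = 0; it meets the x-axis at x = 0 (among the integer gridlines).
4. Fitting integer coefficients to these (and the overall shape) gives p.

x^3 + 3*x^2 - 3*y^2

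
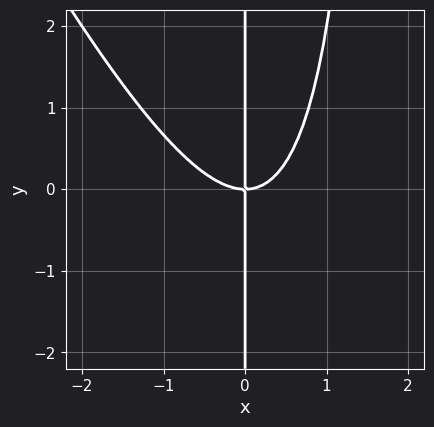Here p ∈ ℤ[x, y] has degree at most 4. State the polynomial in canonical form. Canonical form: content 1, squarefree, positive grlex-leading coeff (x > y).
2*x^3 + x^2*y - 2*x*y

(a) deg p = 3. The shape is more complex than any degree-2 curve.
(b) Checking where it meets the axes: it crosses the x-axis at the gridline x = 0; every point of the y-axis in the box is on the curve.
(c) These observations pin down the coefficients.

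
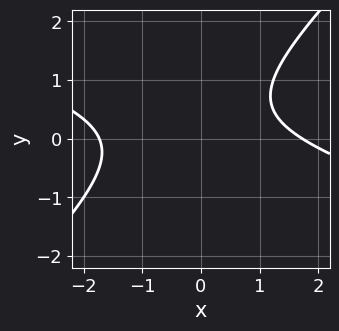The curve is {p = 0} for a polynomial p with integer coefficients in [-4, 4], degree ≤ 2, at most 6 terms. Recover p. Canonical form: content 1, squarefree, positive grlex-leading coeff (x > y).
First, degree: a generic line meets the curve in up to 2 points, so deg p = 2.
Next, from the axis intercepts and sections: the curve avoids every integer y-axis point in the box.
Finally, fitting integer coefficients to these (and the overall shape) gives p.

x^2 + 2*x*y - 3*y^2 + 2*y - 3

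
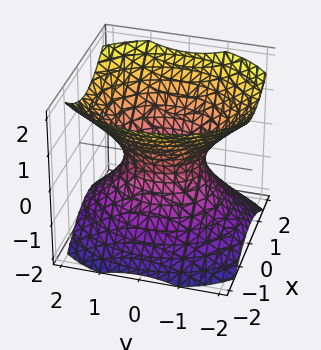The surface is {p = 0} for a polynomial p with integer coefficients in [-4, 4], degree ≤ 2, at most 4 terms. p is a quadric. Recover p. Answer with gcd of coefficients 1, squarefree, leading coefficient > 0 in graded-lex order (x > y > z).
(a) The degree is 2 — one connected sheet with a waist; a quadric.
(b) Symmetries: the x ↦ −x reflection is a symmetry, so x appears only in even powers; mirror symmetry z ↦ −z ⇒ only even powers of z; the y ↦ −y reflection is a symmetry, so y appears only in even powers.
(c) From the visible intercepts: the y-axis gridline crossings are at y ∈ {-1, 1}; no z-intercept at any integer in the box.
(d) Together with the visible shape, these determine p as stated.

3*x^2 + 2*y^2 - 3*z^2 - 2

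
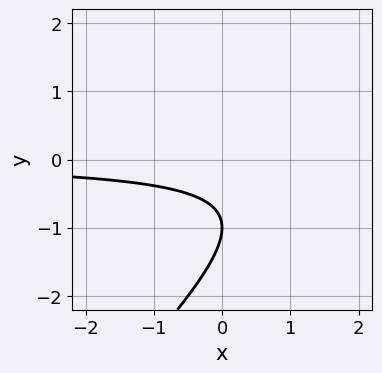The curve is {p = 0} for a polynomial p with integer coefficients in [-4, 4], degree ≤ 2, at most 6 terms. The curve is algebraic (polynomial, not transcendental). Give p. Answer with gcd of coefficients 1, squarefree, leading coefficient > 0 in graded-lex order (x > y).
x*y - y^2 - 2*y - 1

(a) deg p = 2.
(b) From the axis intercepts and sections: no x-intercept at any integer in the box; it crosses the y-axis at the gridline y = -1.
(c) The integer polynomial consistent with all of this is the stated p.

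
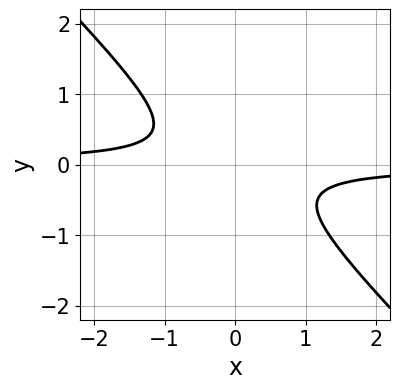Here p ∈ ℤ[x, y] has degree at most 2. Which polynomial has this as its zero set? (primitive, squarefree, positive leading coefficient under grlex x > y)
Degree: a generic line meets the curve in up to 2 points, so deg p = 2.
Checking where it meets the axes: it misses every integer gridline on the y-axis; no x-intercept at any integer in the box.
These observations pin down the coefficients.

3*x*y + 3*y^2 + 1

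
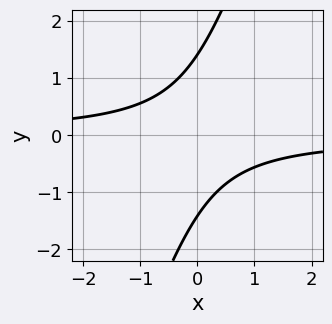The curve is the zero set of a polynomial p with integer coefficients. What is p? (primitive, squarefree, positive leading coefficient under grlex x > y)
(a) The degree is 2 — a generic line meets the curve in up to 2 points.
(b) Reading off the gridlines: no x-intercept at any integer in the box.
(c) Assembling these constraints gives the stated polynomial.

3*x*y - y^2 + 2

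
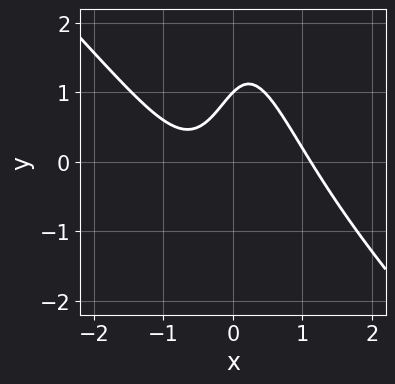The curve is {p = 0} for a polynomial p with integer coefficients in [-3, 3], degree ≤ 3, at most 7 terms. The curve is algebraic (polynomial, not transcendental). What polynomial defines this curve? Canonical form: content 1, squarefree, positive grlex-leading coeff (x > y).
3*x^3 + 3*x^2*y - 2*x + 2*y - 2

(a) deg p = 3. No degree-2 curve has this shape.
(b) Checking where it meets the axes: it crosses the y-axis at the gridline y = 1.
(c) These observations pin down the coefficients.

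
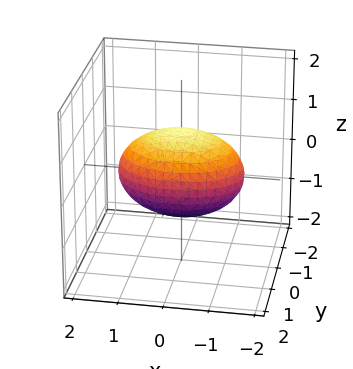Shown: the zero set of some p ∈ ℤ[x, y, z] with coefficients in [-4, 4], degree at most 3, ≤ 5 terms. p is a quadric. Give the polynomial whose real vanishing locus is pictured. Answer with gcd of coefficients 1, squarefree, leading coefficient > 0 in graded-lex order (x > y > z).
x^2 + 2*y^2 + 2*z^2 - 2

1. The degree is 2 — bounded and convex; a quadric.
2. Symmetries: mirror symmetry x ↦ −x ⇒ only even powers of x; it's symmetric under z → −z, forcing even powers of z; mirror symmetry y ↦ −y ⇒ only even powers of y.
3. Against the integer gridlines: the z-axis gridline crossings are at z ∈ {-1, 1}; the y-axis gridline crossings are at y ∈ {-1, 1}.
4. Together with the visible shape, these determine p as stated.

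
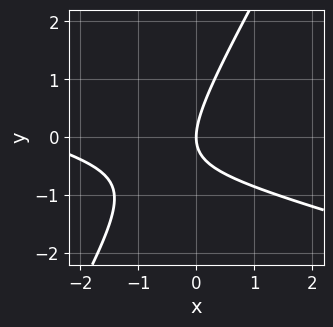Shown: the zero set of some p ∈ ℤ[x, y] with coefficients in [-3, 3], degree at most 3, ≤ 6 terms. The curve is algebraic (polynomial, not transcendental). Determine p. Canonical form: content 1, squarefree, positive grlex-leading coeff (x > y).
1. deg p = 2.
2. From the visible intercepts: one y-axis crossing is at y = 0; one x-axis crossing is at x = 0.
3. Fitting integer coefficients to these (and the overall shape) gives p.

x^2 + 3*x*y - 2*y^2 + 3*x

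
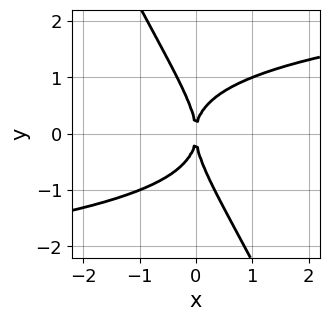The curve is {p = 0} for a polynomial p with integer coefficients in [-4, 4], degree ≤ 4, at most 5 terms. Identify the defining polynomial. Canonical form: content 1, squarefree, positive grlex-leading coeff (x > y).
1. Degree: no degree-3 curve has this shape, so deg p = 4.
2. Observable constraints: it meets the x-axis at x = 0 (among the integer gridlines); one y-axis crossing is at y = 0.
3. Fitting integer coefficients to these (and the overall shape) gives p.

2*x*y^3 + y^4 - 3*x^2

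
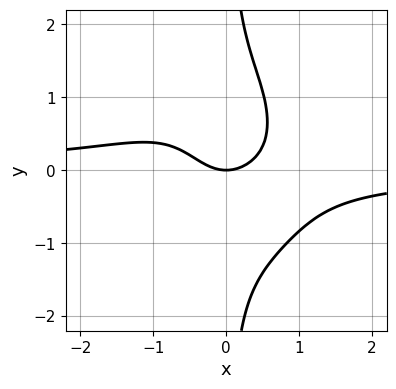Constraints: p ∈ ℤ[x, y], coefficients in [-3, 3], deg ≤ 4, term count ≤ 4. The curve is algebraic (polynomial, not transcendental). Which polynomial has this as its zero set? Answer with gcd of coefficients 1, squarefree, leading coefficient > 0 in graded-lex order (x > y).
3*x^3*y + 2*x*y^3 + 2*x^2 - 2*y

First, degree: no degree-3 curve has this shape, so deg p = 4.
Then, from the axis intercepts and sections: it crosses the y-axis at the gridline y = 0; it crosses the x-axis at the gridline x = 0.
Finally, solving for integer coefficients yields p as stated.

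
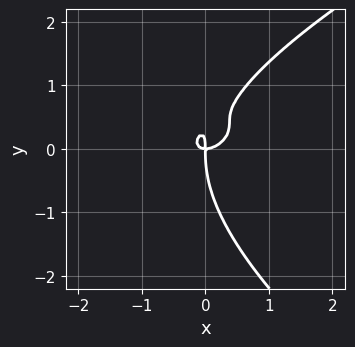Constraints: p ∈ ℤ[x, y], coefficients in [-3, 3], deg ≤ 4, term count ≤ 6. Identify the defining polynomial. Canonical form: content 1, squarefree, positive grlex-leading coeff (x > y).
(a) Degree: no degree-3 curve has this shape, so deg p = 4.
(b) From the axis intercepts and sections: one x-axis crossing is at x = 0; it crosses the y-axis at the gridline y = 0.
(c) Matching integer coefficients to the picture gives p.

y^4 - 2*x^3 + 2*x^2*y - 3*x*y^2 + x*y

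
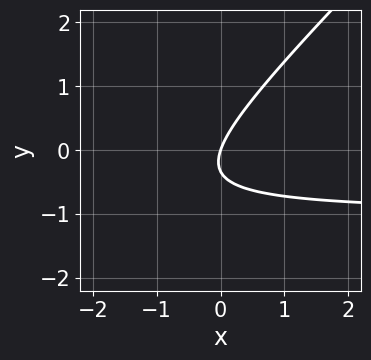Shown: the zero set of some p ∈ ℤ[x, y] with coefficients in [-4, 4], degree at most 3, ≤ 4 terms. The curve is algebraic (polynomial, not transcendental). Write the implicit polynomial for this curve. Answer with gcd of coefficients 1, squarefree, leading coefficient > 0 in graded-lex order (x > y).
3*x*y - 3*y^2 + 3*x - y

deg p = 2. A generic line meets the curve in up to 2 points.
From the visible intercepts: one y-axis crossing is at y = 0; it crosses the x-axis at the gridline x = 0.
Solving for integer coefficients yields p as stated.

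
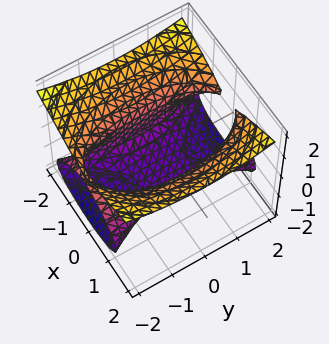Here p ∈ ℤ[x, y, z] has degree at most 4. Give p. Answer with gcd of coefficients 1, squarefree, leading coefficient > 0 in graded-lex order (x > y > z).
The degree is 3 — the shape is more complex than any degree-2 surface.
Against the integer gridlines: it misses every integer gridline on the y-axis; the x-axis gridline crossings are at x ∈ {-1, 1}.
Assembling these constraints gives the stated polynomial.

y^2*z - 3*z^3 + 2*x^2 - 2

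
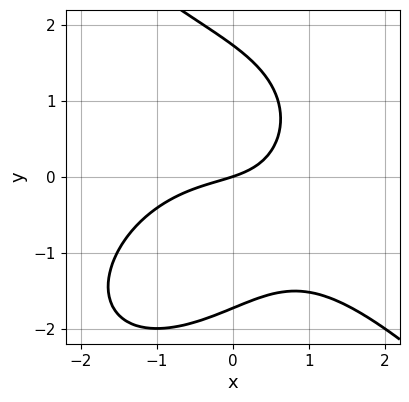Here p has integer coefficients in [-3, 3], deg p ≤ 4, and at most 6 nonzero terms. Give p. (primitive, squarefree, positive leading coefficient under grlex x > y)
x^3 + y^3 + 2*x*y + x - 3*y

(a) Degree: a generic line meets the curve in up to 3 points, so deg p = 3.
(b) From the visible intercepts: one y-axis crossing is at y = 0; it crosses the x-axis at the gridline x = 0.
(c) These observations pin down the coefficients.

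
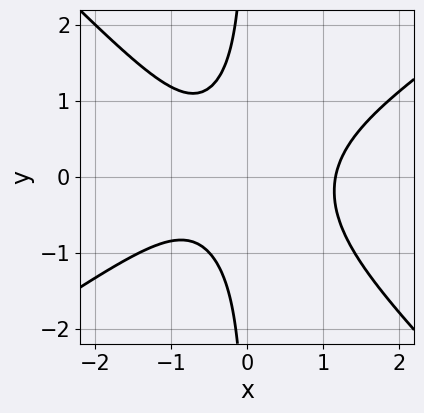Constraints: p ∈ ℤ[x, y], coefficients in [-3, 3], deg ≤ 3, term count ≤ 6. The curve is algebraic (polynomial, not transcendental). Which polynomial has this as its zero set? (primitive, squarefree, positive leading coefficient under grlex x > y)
(a) The degree is 3 — a generic line meets the curve in up to 3 points.
(b) Reading off the gridlines: it misses every integer gridline on the y-axis.
(c) Assembling these constraints gives the stated polynomial.

2*x^3 - x^2*y - 3*x*y^2 - x - 2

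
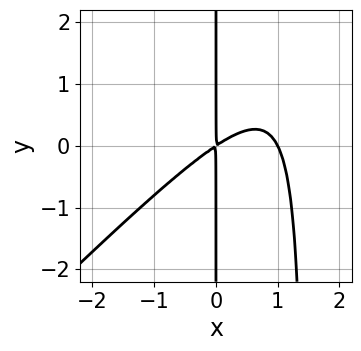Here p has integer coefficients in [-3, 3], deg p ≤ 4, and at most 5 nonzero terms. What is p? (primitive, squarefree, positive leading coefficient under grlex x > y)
(a) The degree is 3 — no degree-2 curve has this shape.
(b) Reading off the gridlines: the visible y-axis segment lies entirely on the curve; it meets the x-axis at x = 1 (among the integer gridlines).
(c) Together with the visible shape, these determine p as stated.

2*x^3 - 2*x^2*y - 2*x^2 + 3*x*y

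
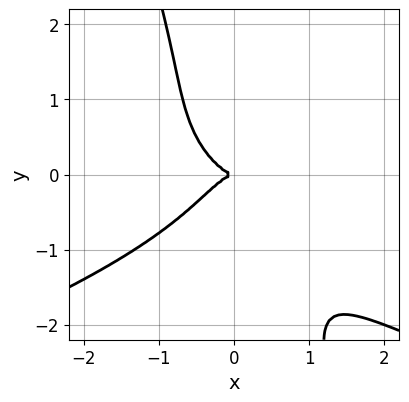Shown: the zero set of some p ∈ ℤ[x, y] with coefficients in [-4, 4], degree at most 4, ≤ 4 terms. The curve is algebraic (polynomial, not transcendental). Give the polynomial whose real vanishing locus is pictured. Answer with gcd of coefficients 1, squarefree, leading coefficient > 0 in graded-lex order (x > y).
First, the degree is 4 — the shape is more complex than any degree-3 curve.
Then, observable constraints: one x-axis crossing is at x = 0; it crosses the y-axis at the gridline y = 0.
Finally, the integer polynomial consistent with all of this is the stated p.

3*x*y^3 + y^4 + 3*x^3 + 2*y^2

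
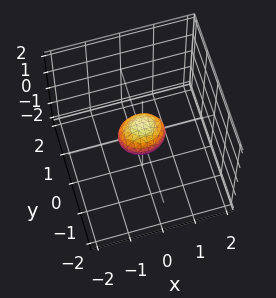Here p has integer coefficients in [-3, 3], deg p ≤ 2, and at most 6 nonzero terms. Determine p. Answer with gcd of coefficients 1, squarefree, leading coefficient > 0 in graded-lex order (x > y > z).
1. The degree is 2 — a closed, bounded, convex surface; a quadric.
2. Symmetries: mirror symmetry z ↦ −z ⇒ only even powers of z; it's symmetric under x → −x, forcing even powers of x; mirror symmetry y ↦ −y ⇒ only even powers of y.
3. The integer polynomial consistent with all of this is the stated p.

2*x^2 + 3*y^2 + 2*z^2 - 1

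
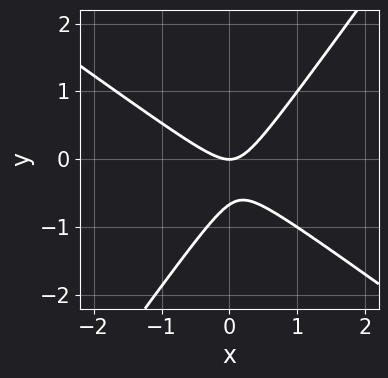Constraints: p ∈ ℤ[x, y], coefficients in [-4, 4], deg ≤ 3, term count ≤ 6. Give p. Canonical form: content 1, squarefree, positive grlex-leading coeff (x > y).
3*x^2 + 2*x*y - 3*y^2 - 2*y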